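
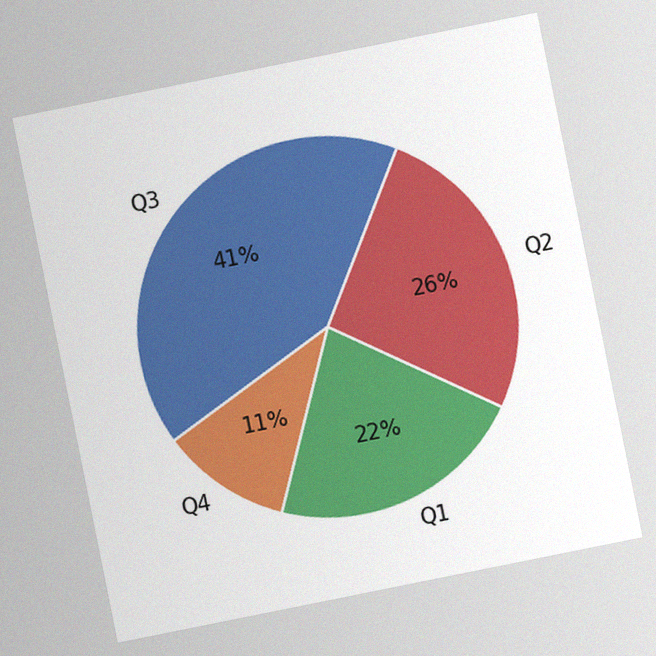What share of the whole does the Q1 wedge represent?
22%

The chart is tilted about 11° counter-clockwise, with some photo noise. The Q1 slice takes up 22% of the pie.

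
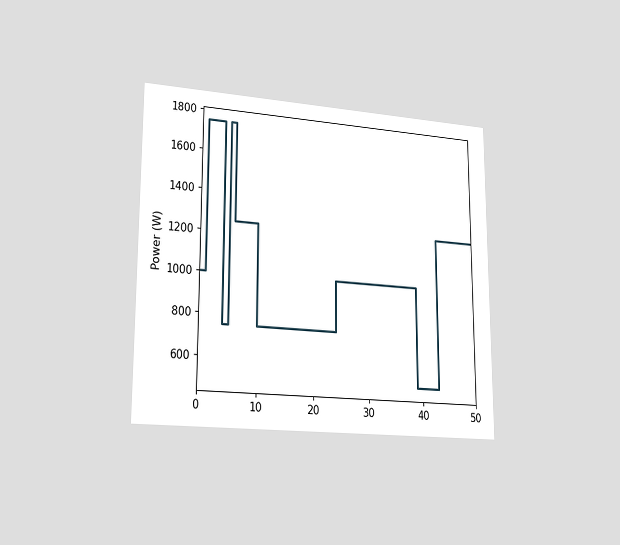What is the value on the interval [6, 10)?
The chart is viewed slightly from the left. On [6, 10) the step sits at 1250W.

1250W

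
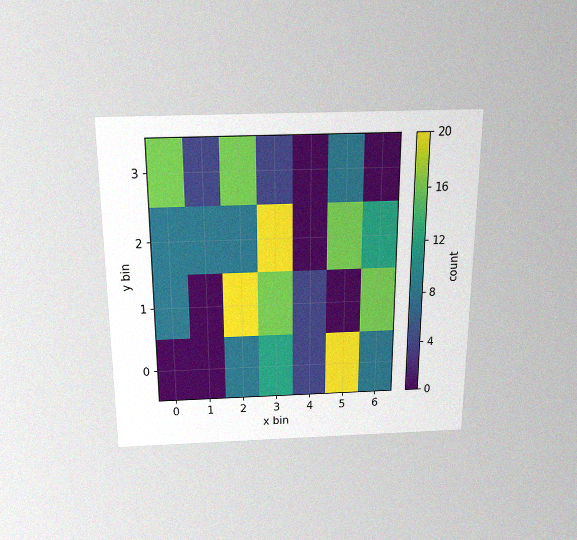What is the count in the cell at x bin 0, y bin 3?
The chart is viewed slightly from above, with some photo noise. Matching the cell (0, 3) against the colorbar gives 16.

16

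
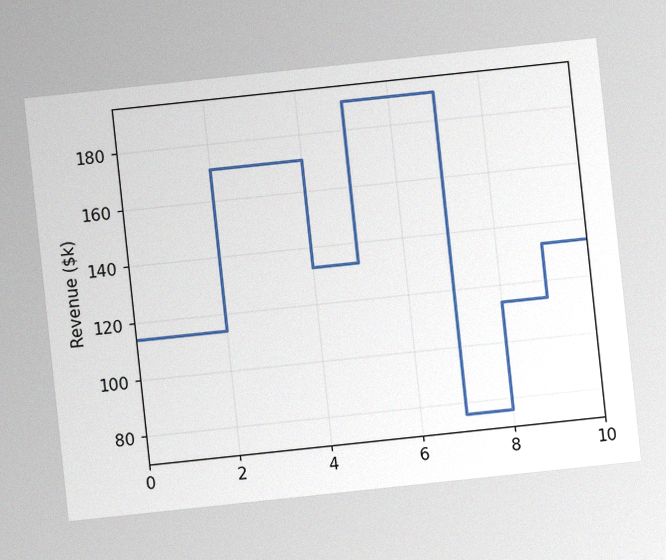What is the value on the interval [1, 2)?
The chart is tilted about 6° counter-clockwise, with some photo noise. On [1, 2) the step sits at $114k.

$114k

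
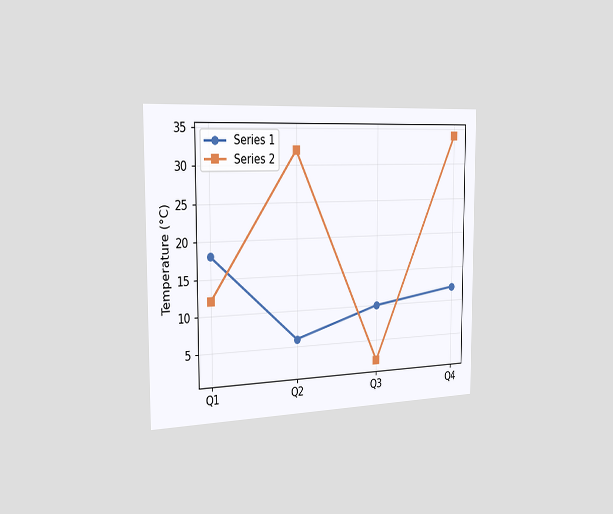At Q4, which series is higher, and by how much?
The chart is viewed slightly from the left. At Q4, Series 2 sits above the other line by 22°C.

Series 2, by 22°C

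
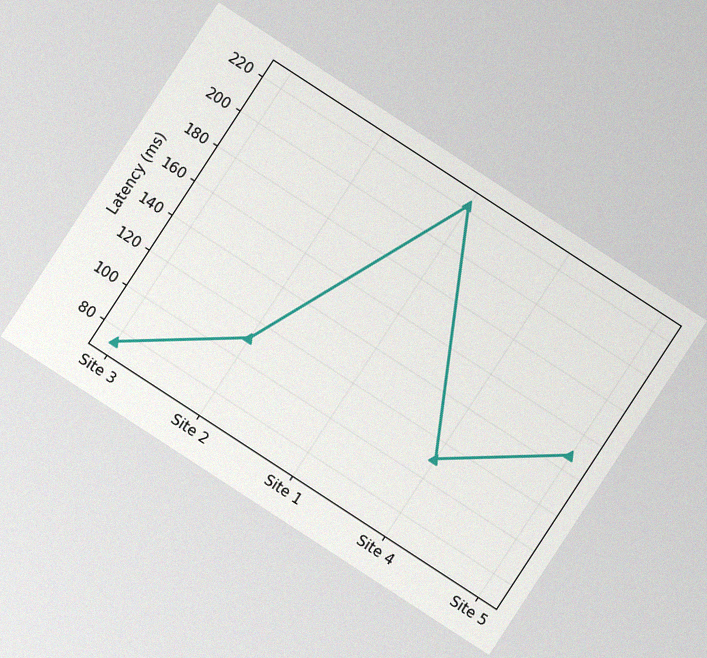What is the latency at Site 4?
111ms

The chart is tilted about 33° clockwise, with some photo noise. At Site 4, the line is at 111ms.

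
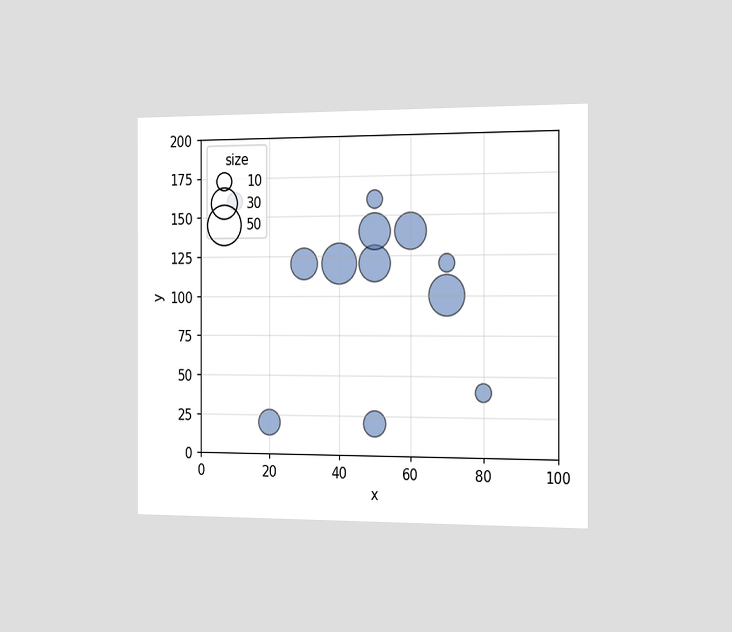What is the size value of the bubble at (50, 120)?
40

The chart is viewed slightly from the right. Matching the bubble at (50, 120) against the size legend gives 40.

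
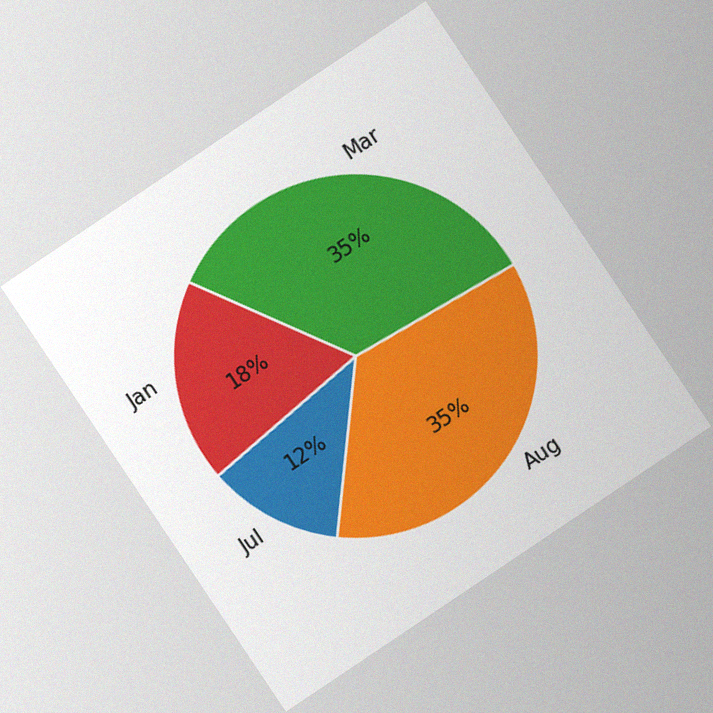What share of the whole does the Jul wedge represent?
The chart is tilted about 34° counter-clockwise, with some photo noise. The Jul slice takes up 12% of the pie.

12%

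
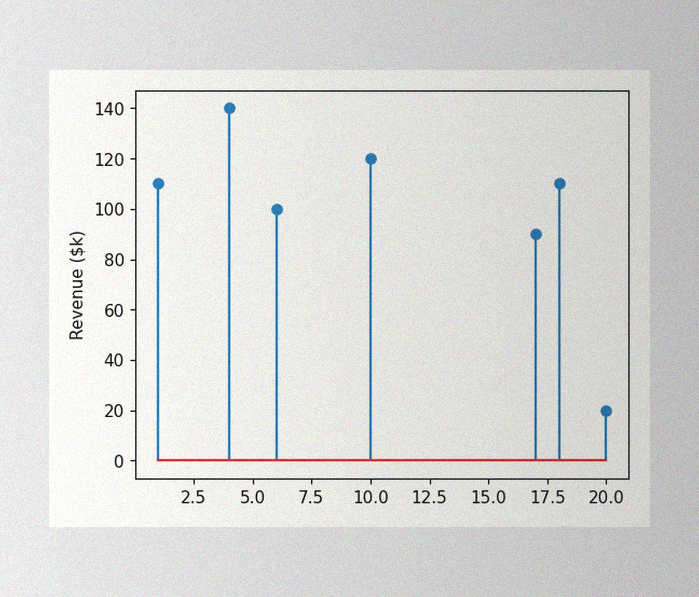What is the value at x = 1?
$110k

The image has some photo noise and uneven lighting. The stem at x=1 reaches $110k.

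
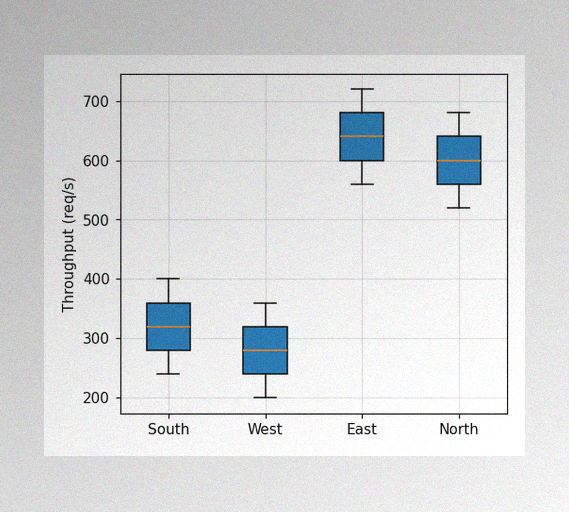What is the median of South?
320req/s

The image has some photo noise and uneven lighting. The median line in the South box sits at 320req/s.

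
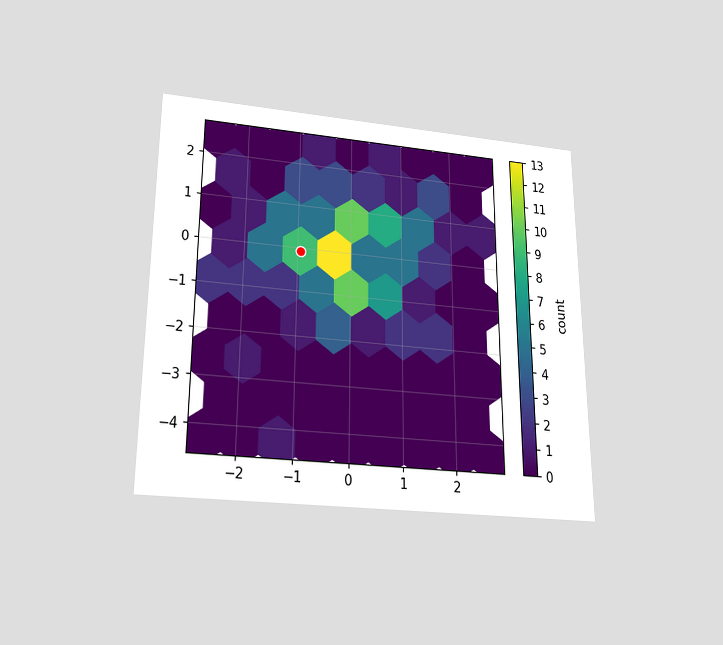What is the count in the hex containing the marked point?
9

The chart is viewed slightly from below. The marked hex reads 9 on the colorbar.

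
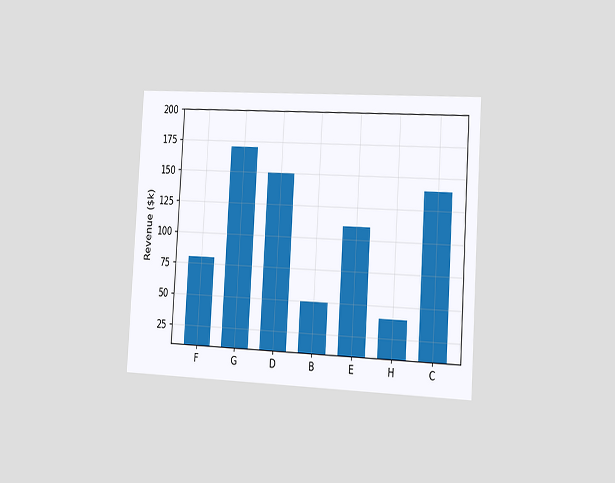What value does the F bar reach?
The chart is tilted about 4° clockwise and viewed slightly from the right. Reading along the chart's y-axis, the F bar reaches $80k.

$80k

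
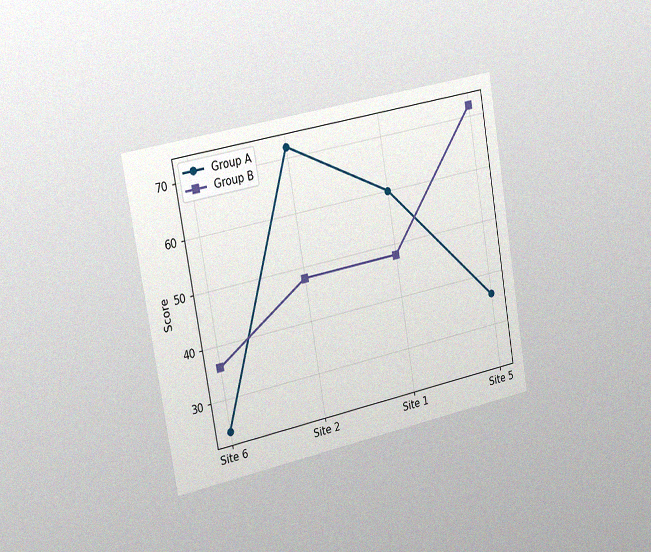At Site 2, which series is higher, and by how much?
Group A, by 24

The chart is tilted about 10° counter-clockwise and viewed slightly from the left, with some photo noise. At Site 2, Group A sits above the other line by 24.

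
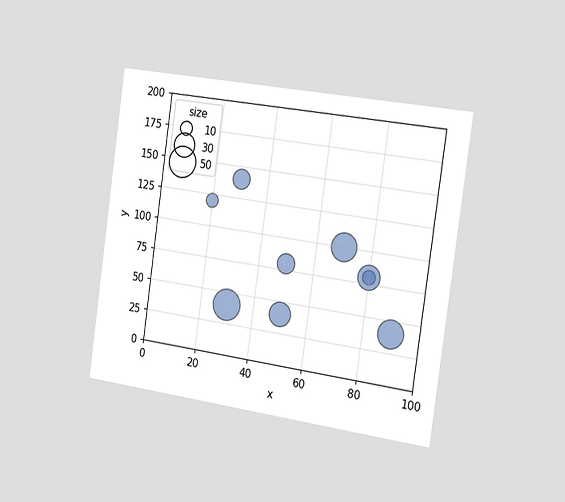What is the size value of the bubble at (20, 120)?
The chart is tilted about 8° clockwise and viewed slightly from the right. Matching the bubble at (20, 120) against the size legend gives 10.

10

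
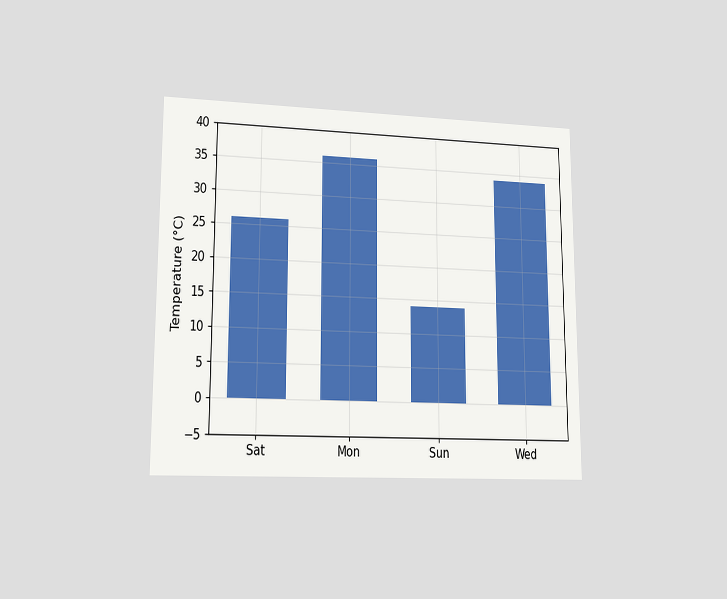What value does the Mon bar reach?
36°C

The chart is viewed at a slight angle. Reading along the chart's y-axis, the Mon bar reaches 36°C.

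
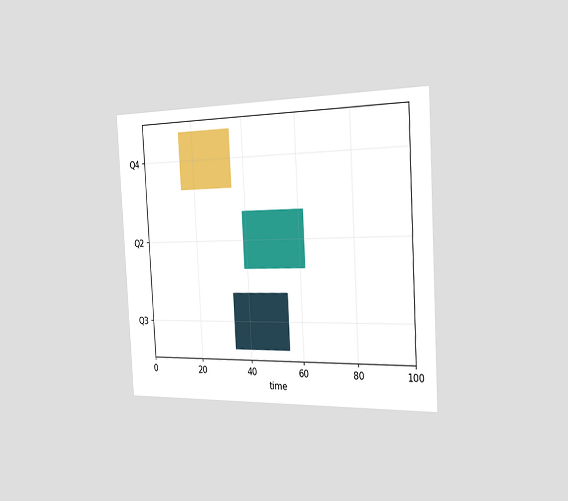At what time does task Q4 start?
The chart is tilted about 3° counter-clockwise and viewed slightly from the right. The Q4 bar begins at t=15.

15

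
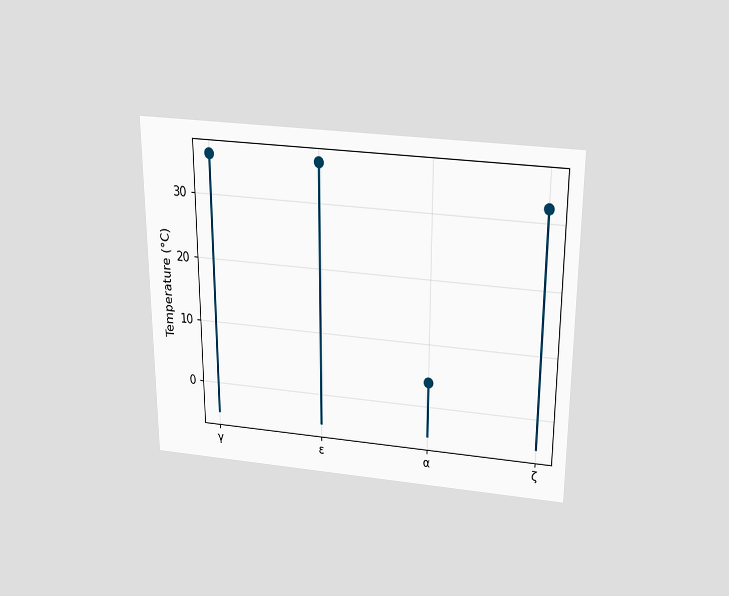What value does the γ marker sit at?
36°C

The chart is viewed slightly from above. The γ marker sits at 36°C.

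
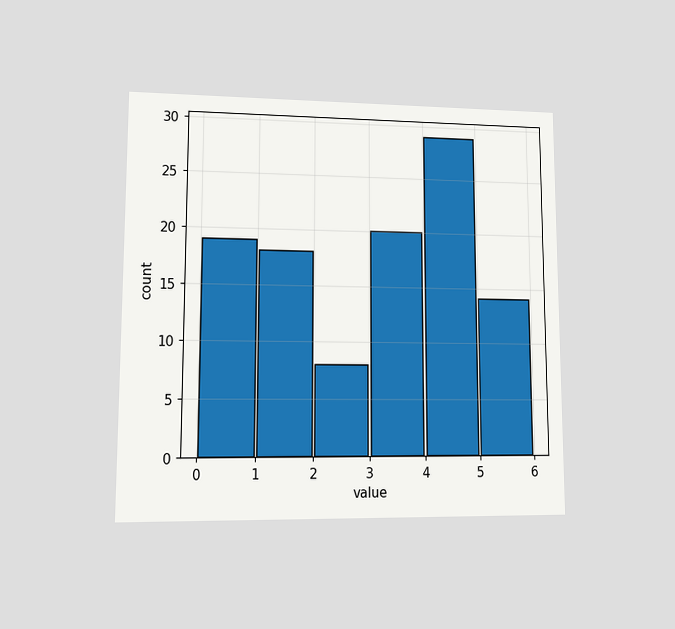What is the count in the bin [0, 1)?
19

The chart is viewed at a slight angle. The [0, 1) bin has height 19.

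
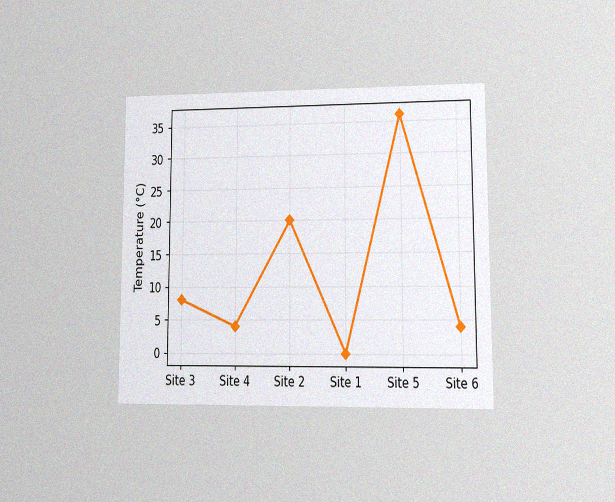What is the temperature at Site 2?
20°C

The chart is viewed at a slight angle, with some photo noise. At Site 2, the line is at 20°C.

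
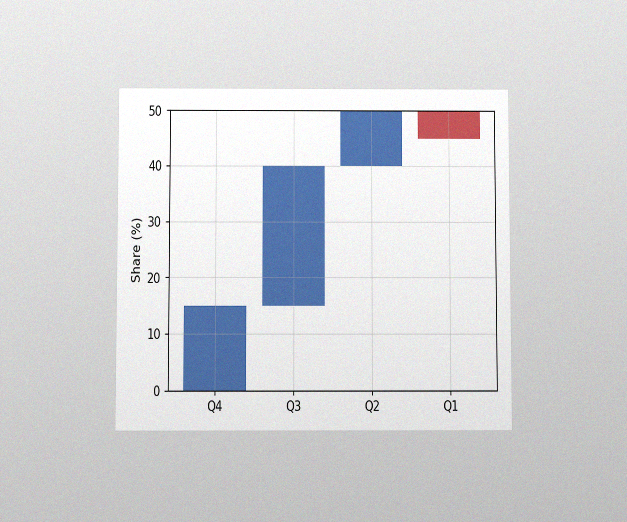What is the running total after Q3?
The chart is viewed slightly from below, with some photo noise. After Q3 the running total reaches 40%.

40%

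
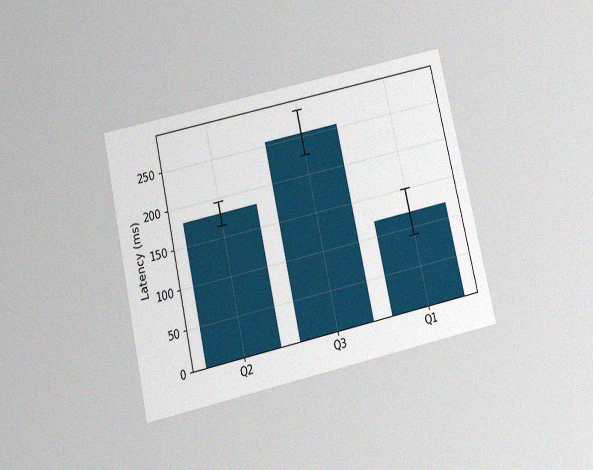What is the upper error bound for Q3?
285ms

The chart is tilted about 13° counter-clockwise and viewed slightly from below, with some photo noise. The Q3 bar's upper whisker reaches 285ms.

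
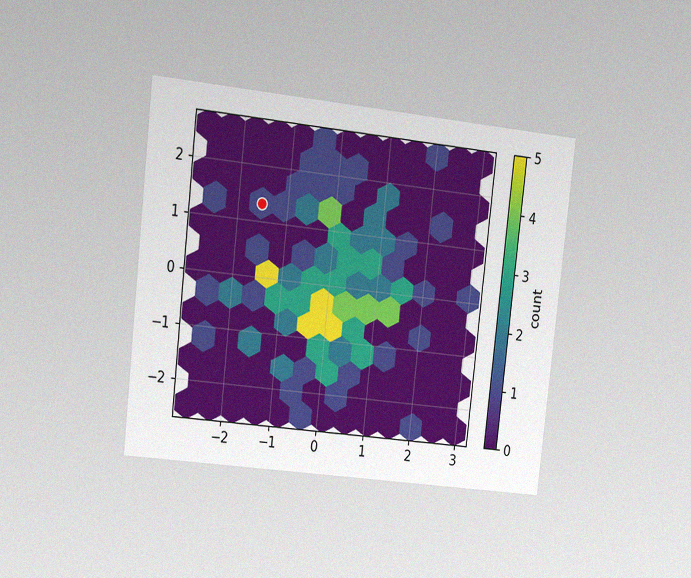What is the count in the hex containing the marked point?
The chart is tilted about 6° clockwise and viewed at a slight angle, with some photo noise. The marked hex reads 1 on the colorbar.

1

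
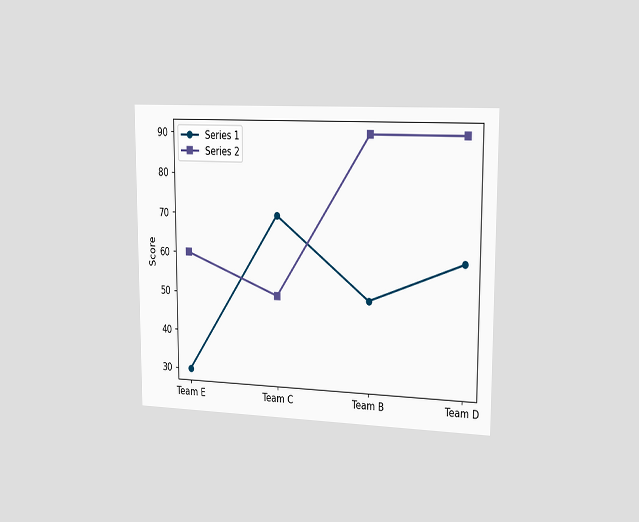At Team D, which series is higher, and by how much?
The chart is viewed slightly from the right. At Team D, Series 2 sits above the other line by 30.

Series 2, by 30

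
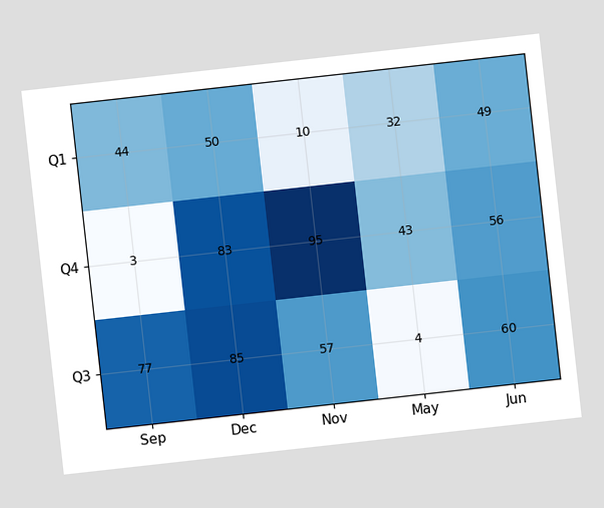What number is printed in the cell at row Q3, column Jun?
The chart is tilted about 6° counter-clockwise. The (Q3, Jun) cell reads 60.

60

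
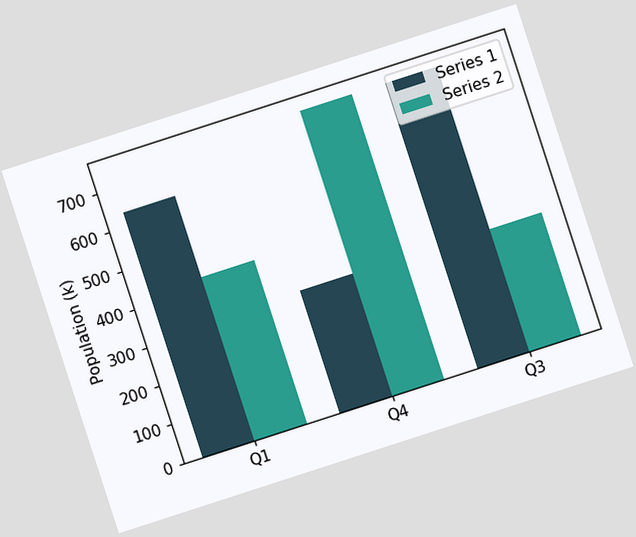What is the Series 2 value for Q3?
The chart is tilted about 18° counter-clockwise. The Series 2 bar at Q3 reaches 318k on the y-axis.

318k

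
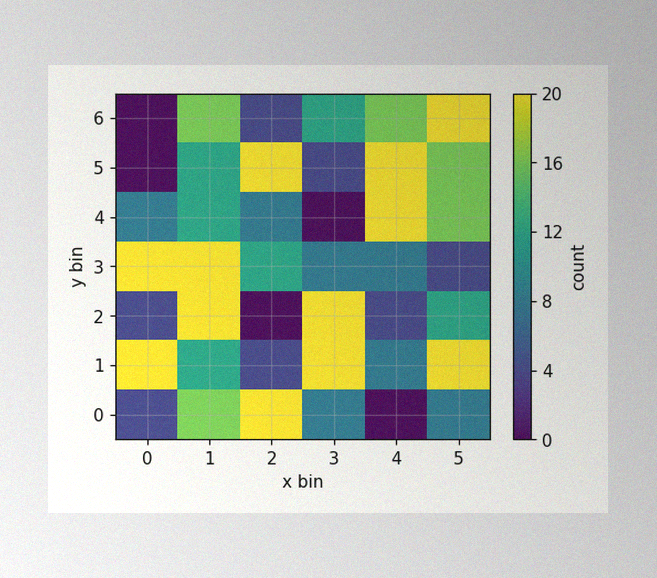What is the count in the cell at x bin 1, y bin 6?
16

The image has some photo noise and uneven lighting. Matching the cell (1, 6) against the colorbar gives 16.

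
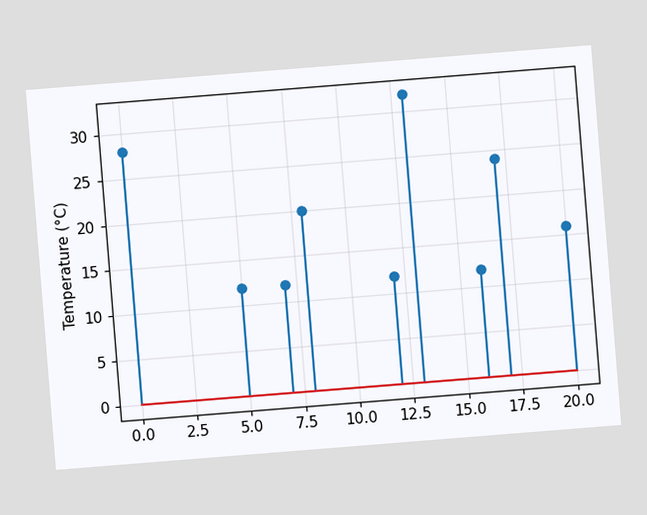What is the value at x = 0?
The chart is tilted about 5° counter-clockwise. The stem at x=0 reaches 28°C.

28°C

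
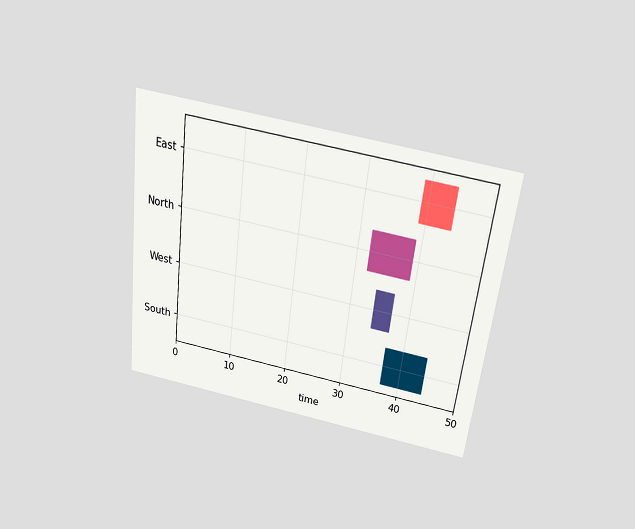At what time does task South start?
37

The chart is tilted about 7° clockwise and viewed slightly from above. The South bar begins at t=37.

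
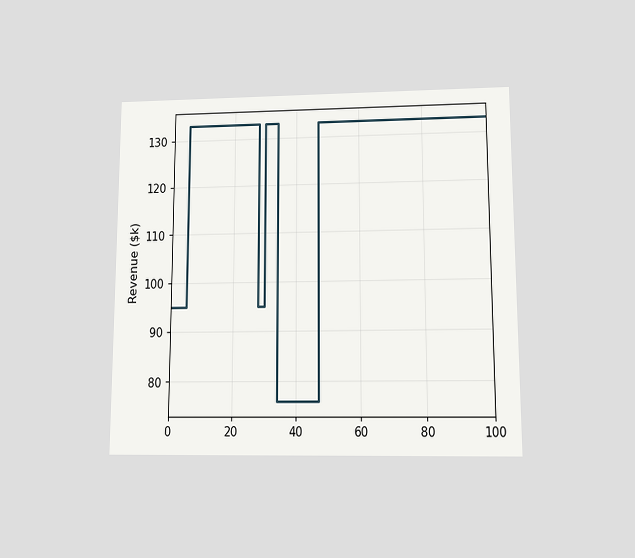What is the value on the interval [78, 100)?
$133k

The chart is viewed at a slight angle. On [78, 100) the step sits at $133k.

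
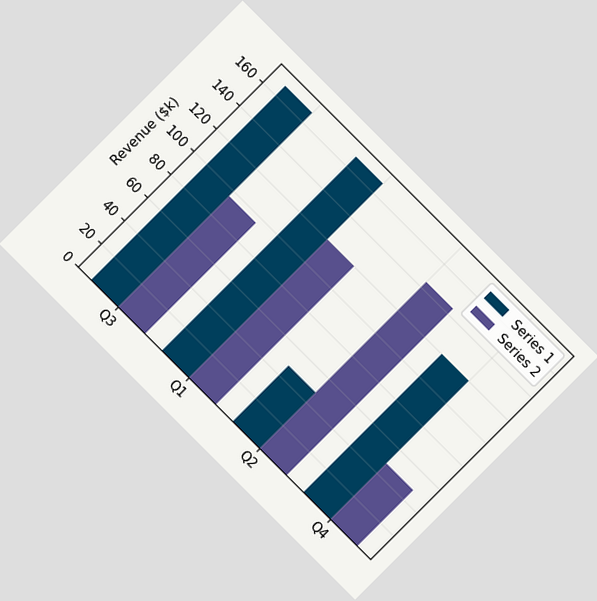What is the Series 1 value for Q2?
The chart is tilted about 45° clockwise. The Series 1 bar at Q2 reaches $48k on the y-axis.

$48k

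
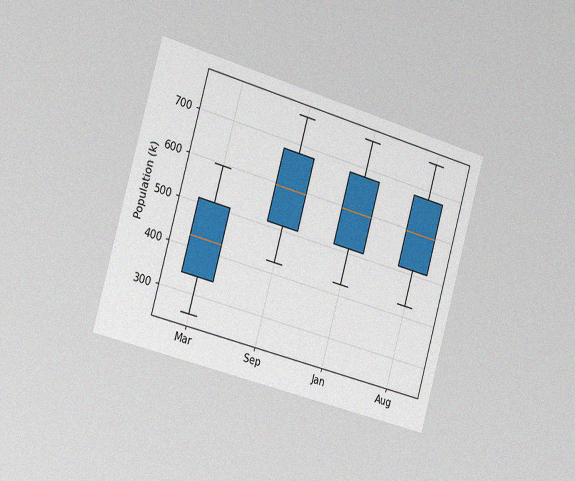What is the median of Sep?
595k

The chart is tilted about 16° clockwise and viewed slightly from the left, with some photo noise. The median line in the Sep box sits at 595k.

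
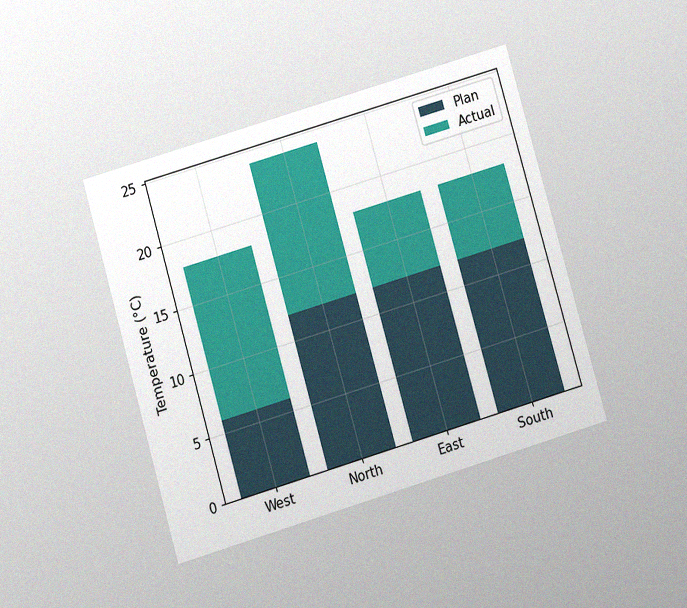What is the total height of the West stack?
18°C

The chart is tilted about 16° counter-clockwise and viewed slightly from below, with some photo noise. The West stack's top reaches 18°C on the y-axis.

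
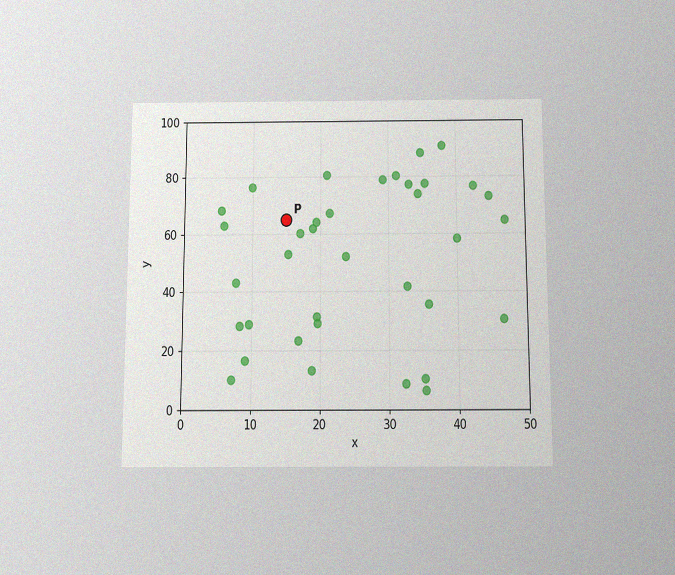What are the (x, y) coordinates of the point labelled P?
(15, 65)

The chart is viewed slightly from below, with some photo noise. Following the gridlines from P to each axis, P sits at (15, 65).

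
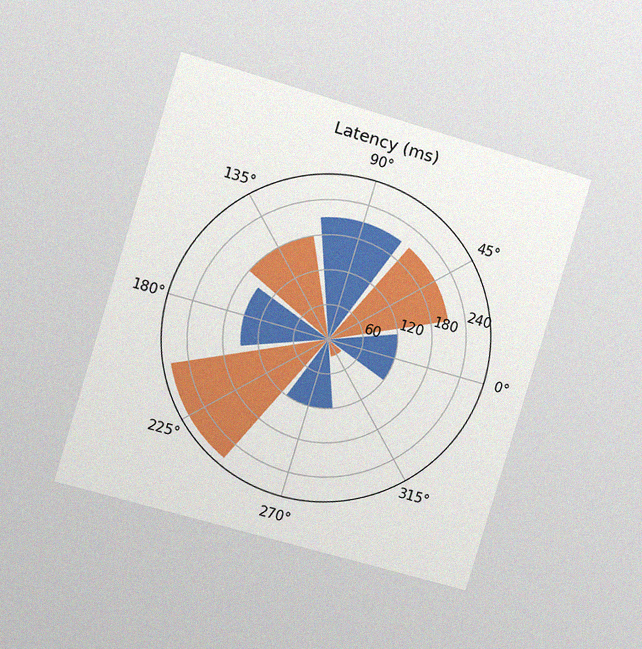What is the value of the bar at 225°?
270ms

The chart is tilted about 17° clockwise and viewed slightly from the left, with some photo noise. The bar at 225° reaches 270ms on the radial axis.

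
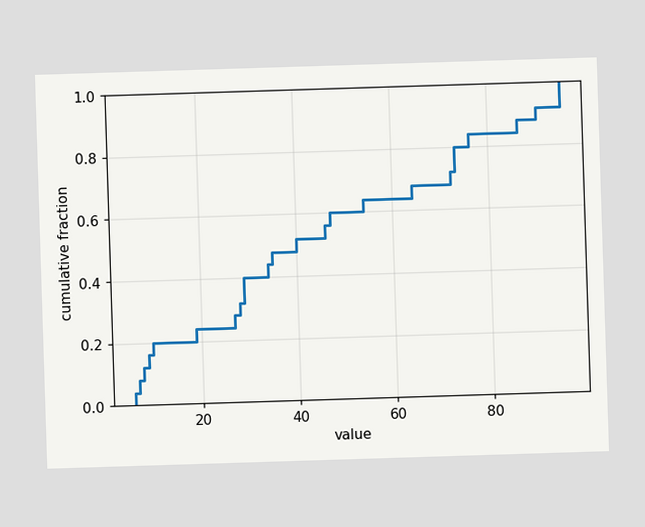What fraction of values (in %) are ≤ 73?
At x=73 the ECDF step is at 80%.

80%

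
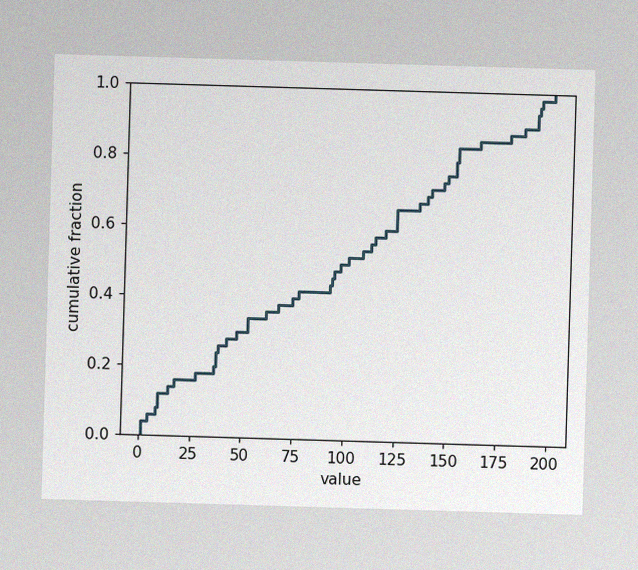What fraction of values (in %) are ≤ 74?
40%

The image has some photo noise and uneven lighting. At x=74 the ECDF step is at 40%.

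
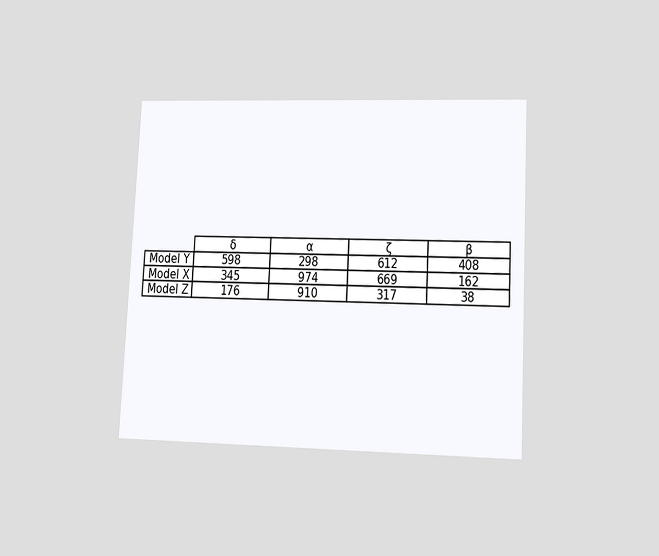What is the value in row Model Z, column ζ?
317

The chart is tilted about 3° clockwise and viewed at a slight angle. The (Model Z, ζ) cell reads 317.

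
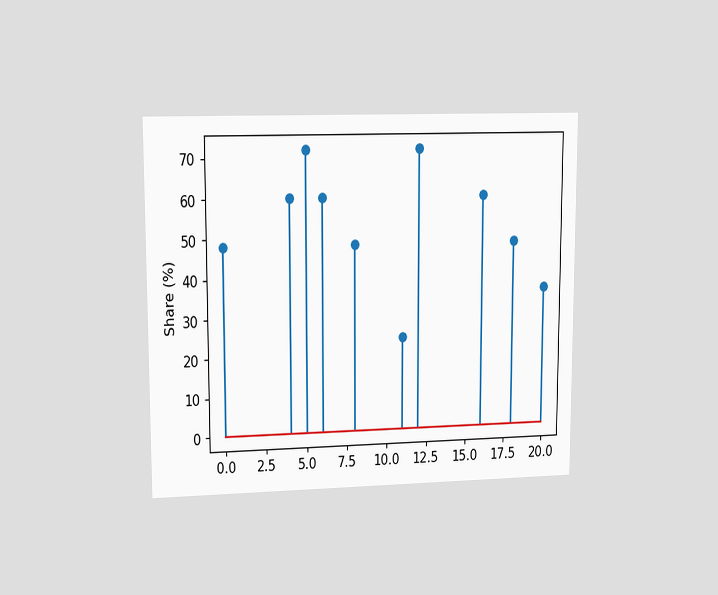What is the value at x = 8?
48%

The chart is viewed at a slight angle. The stem at x=8 reaches 48%.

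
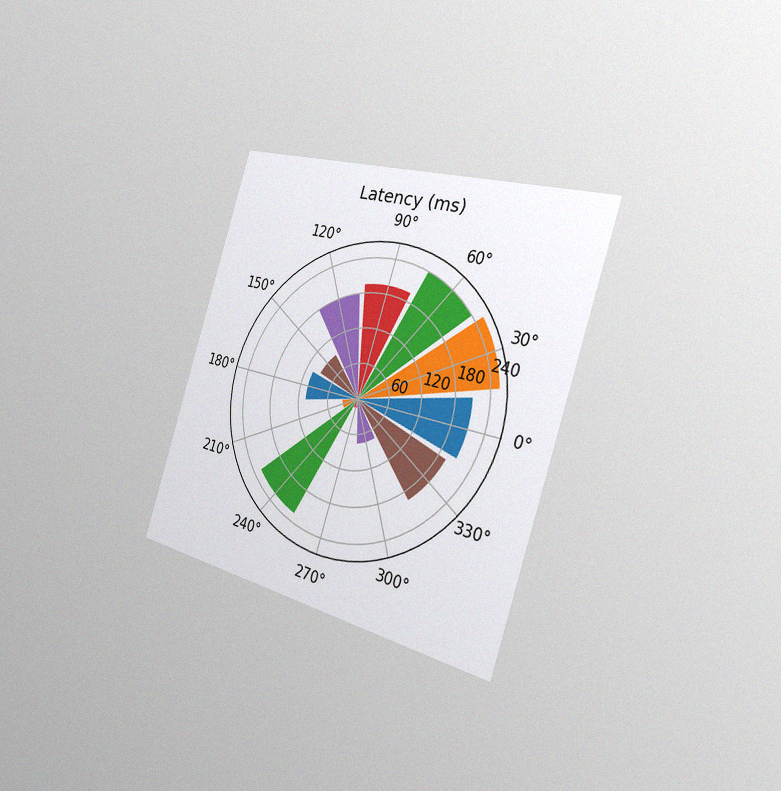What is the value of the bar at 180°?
105ms

The chart is tilted about 18° clockwise and viewed slightly from the right, with some photo noise. The bar at 180° reaches 105ms on the radial axis.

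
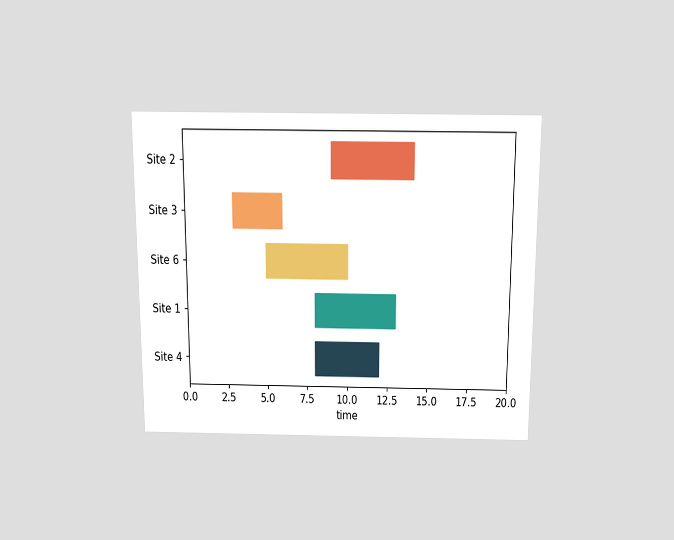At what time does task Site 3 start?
3

The chart is viewed slightly from above. The Site 3 bar begins at t=3.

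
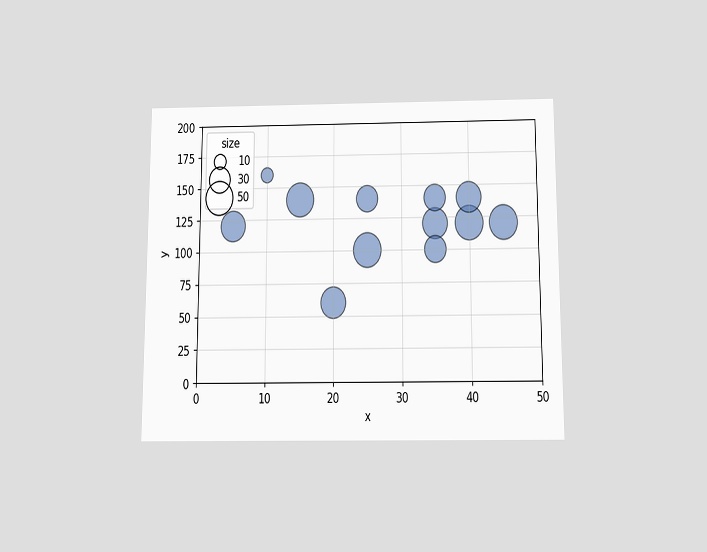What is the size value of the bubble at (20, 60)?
40

The chart is viewed slightly from below. Matching the bubble at (20, 60) against the size legend gives 40.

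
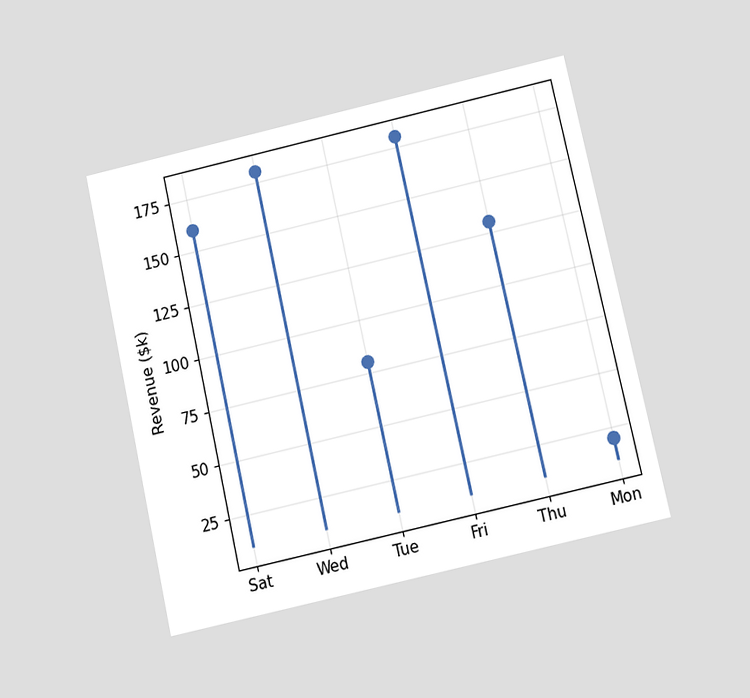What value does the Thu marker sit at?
$130k

The chart is tilted about 13° counter-clockwise and viewed slightly from below. The Thu marker sits at $130k.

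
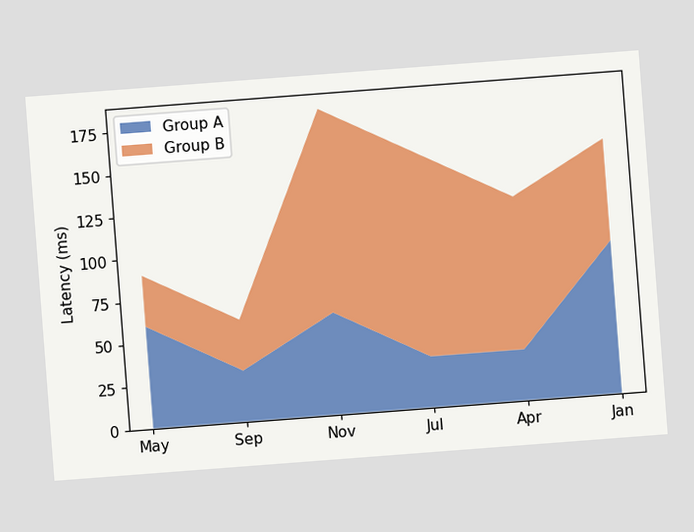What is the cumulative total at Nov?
The chart is tilted about 4° counter-clockwise. The stacked total at Nov reaches 180ms.

180ms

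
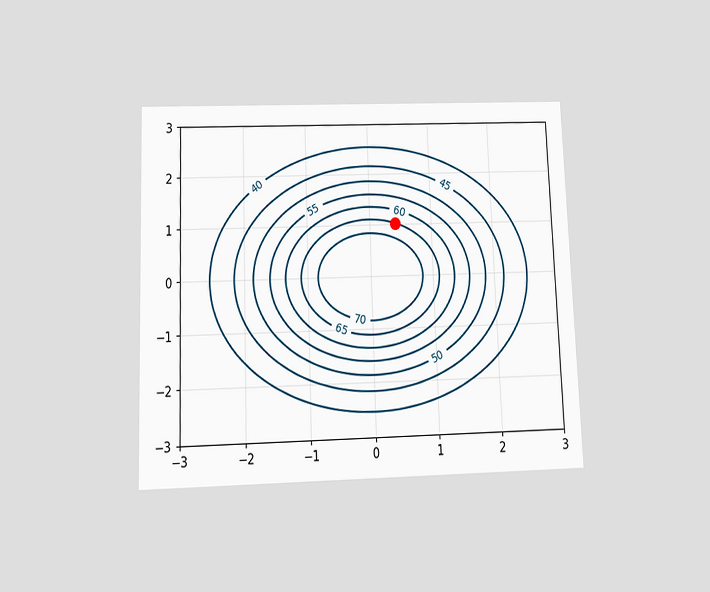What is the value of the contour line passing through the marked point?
65

The chart is viewed at a slight angle. The marked point sits on the contour labelled 65.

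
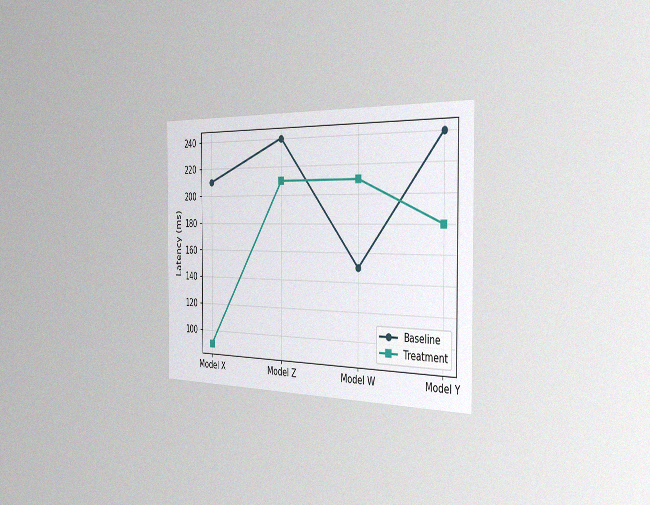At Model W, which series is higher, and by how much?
Treatment, by 60ms

The chart is viewed slightly from the right, with some photo noise. At Model W, Treatment sits above the other line by 60ms.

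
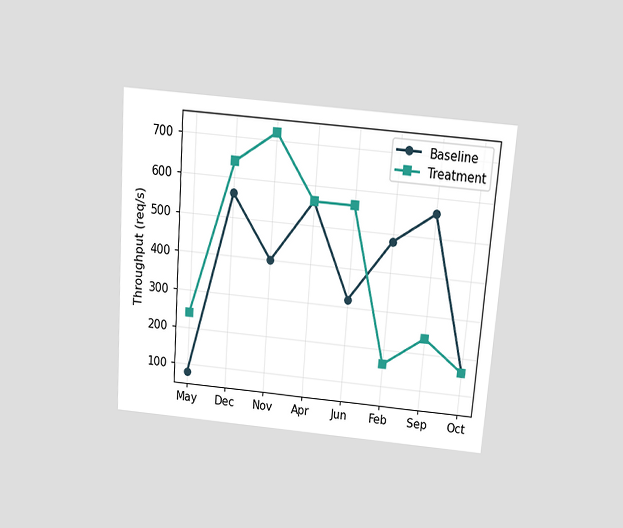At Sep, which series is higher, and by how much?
The chart is tilted about 4° clockwise and viewed slightly from above. At Sep, Baseline sits above the other line by 320req/s.

Baseline, by 320req/s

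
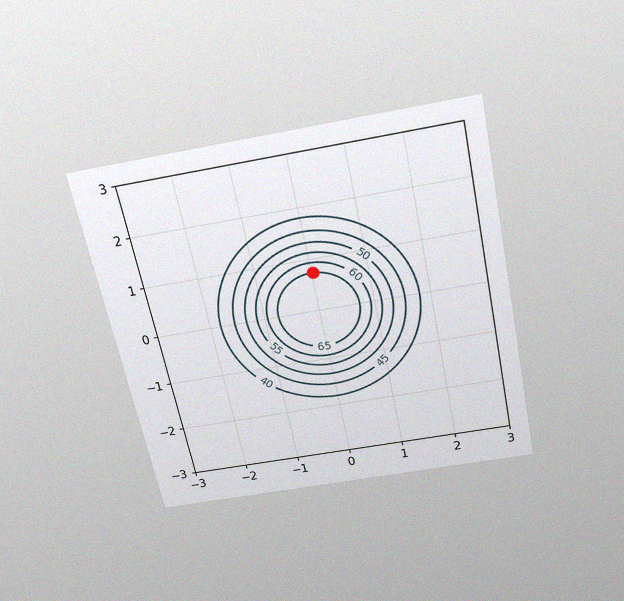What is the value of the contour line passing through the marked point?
The chart is tilted about 12° counter-clockwise and viewed slightly from above, with some photo noise. The marked point sits on the contour labelled 65.

65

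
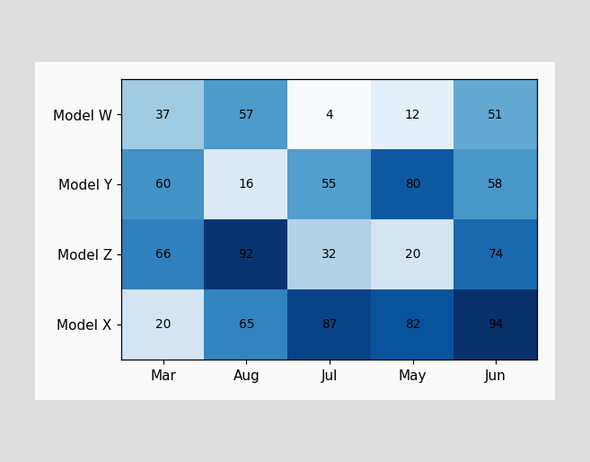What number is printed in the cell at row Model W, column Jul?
4

The (Model W, Jul) cell reads 4.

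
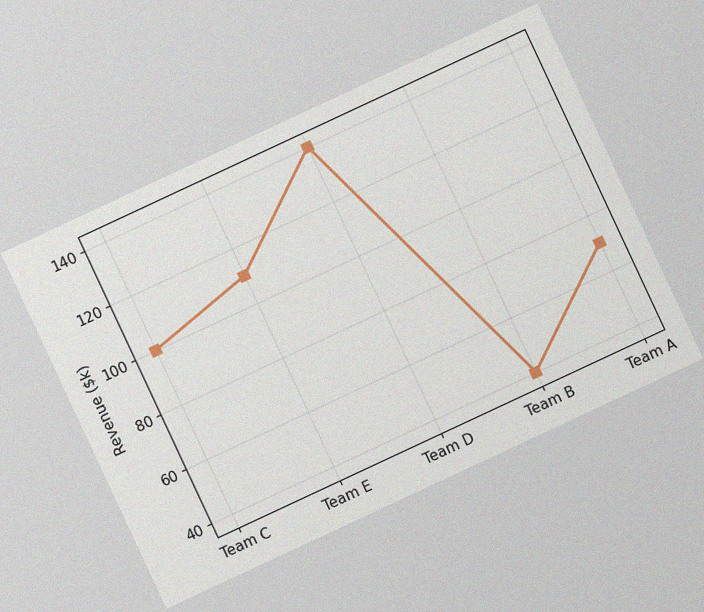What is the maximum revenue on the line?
The chart is tilted about 25° counter-clockwise, with some photo noise. The highest point is at Team D, and reading across to the y-axis gives $140k.

$140k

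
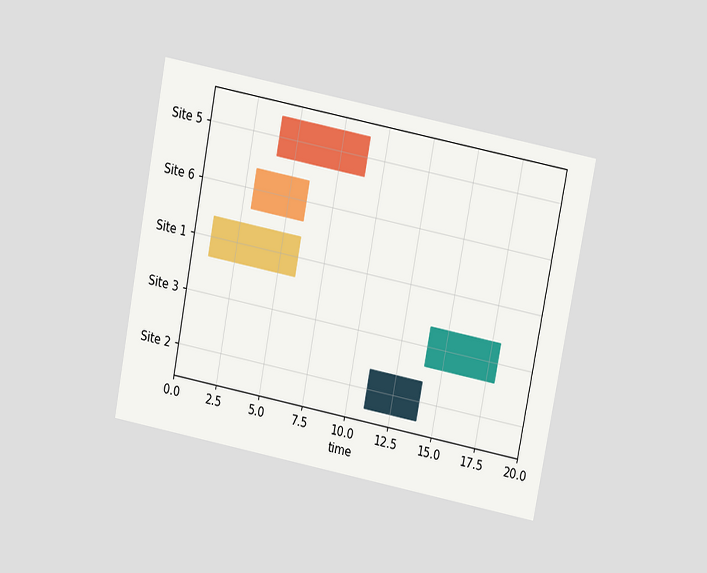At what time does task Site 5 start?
The chart is tilted about 11° clockwise and viewed at a slight angle. The Site 5 bar begins at t=4.

4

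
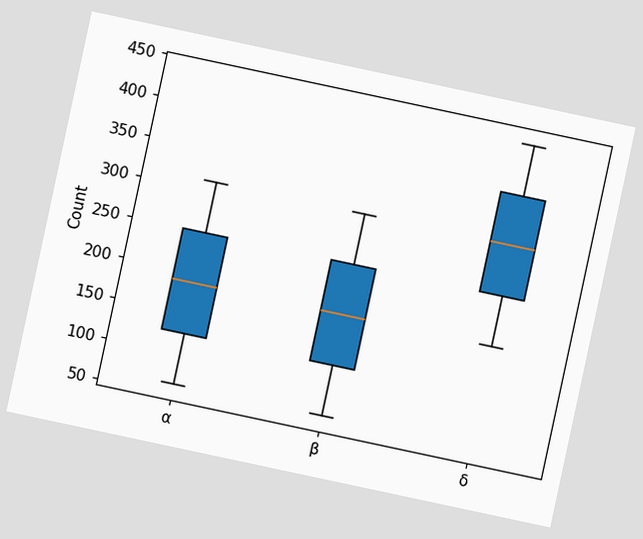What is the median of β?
The chart is tilted about 12° clockwise. The median line in the β box sits at 186.

186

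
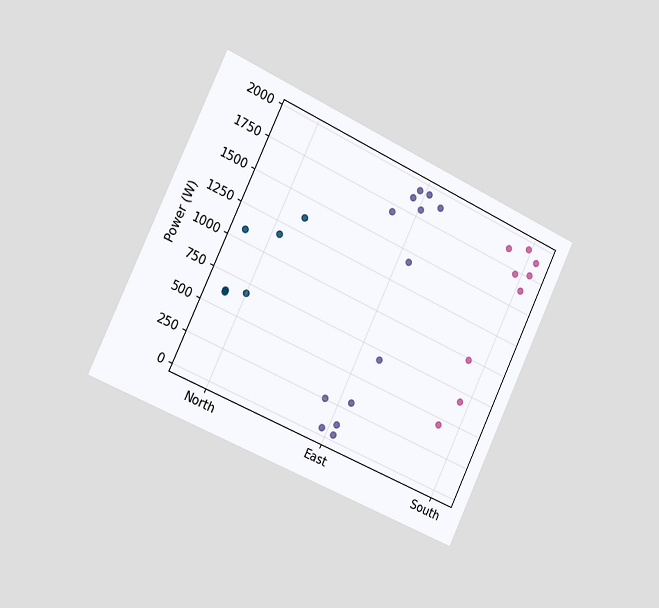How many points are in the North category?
The chart is tilted about 25° clockwise and viewed slightly from the left. Counting the markers in the North column gives 6.

6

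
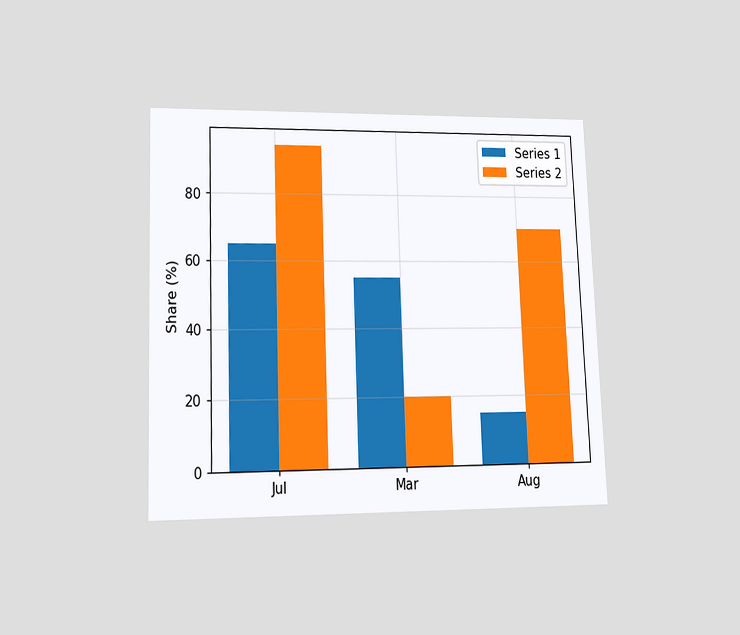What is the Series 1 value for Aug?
The chart is tilted about 2° counter-clockwise and viewed at a slight angle. The Series 1 bar at Aug reaches 15% on the y-axis.

15%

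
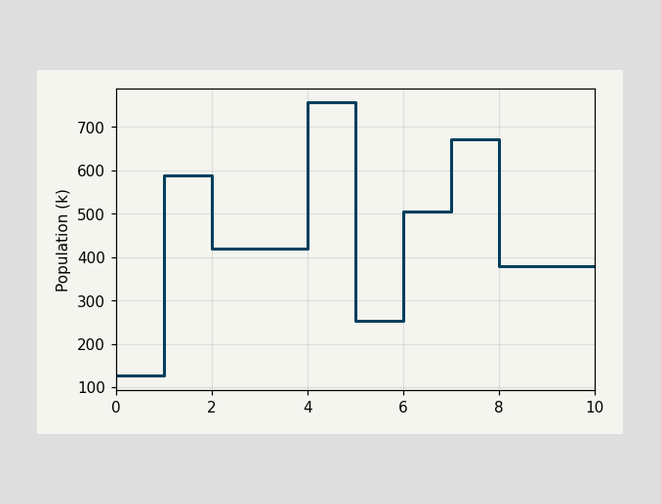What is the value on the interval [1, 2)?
588k

On [1, 2) the step sits at 588k.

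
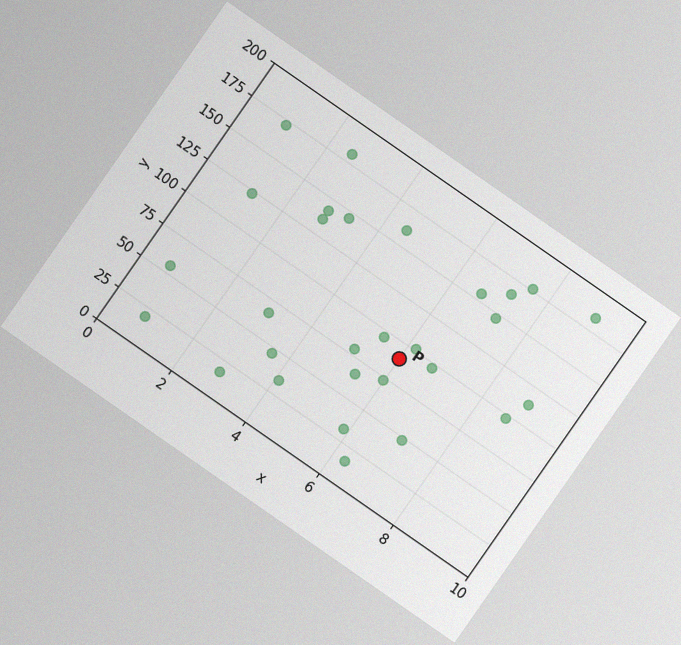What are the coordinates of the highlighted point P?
The chart is tilted about 35° clockwise, with some photo noise. Following the gridlines from P to each axis, P sits at (6, 90).

(6, 90)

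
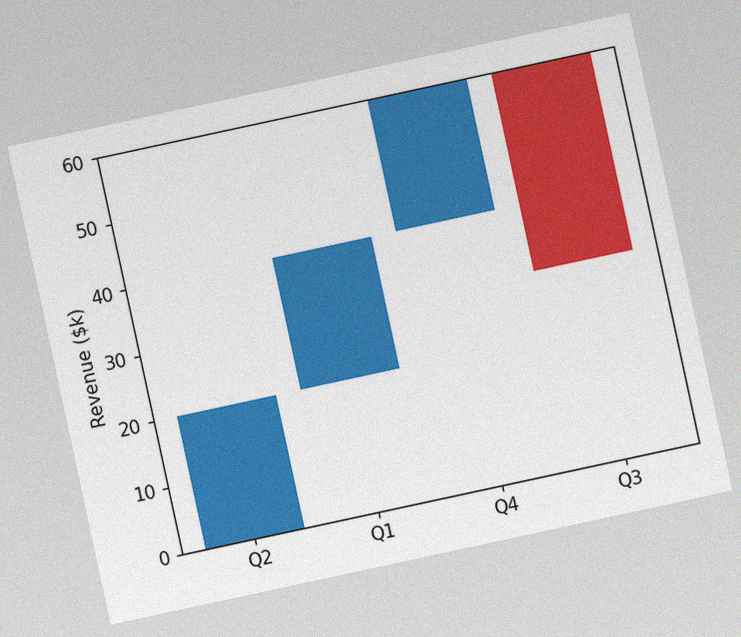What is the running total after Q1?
The chart is tilted about 12° counter-clockwise, with some photo noise. After Q1 the running total reaches $40k.

$40k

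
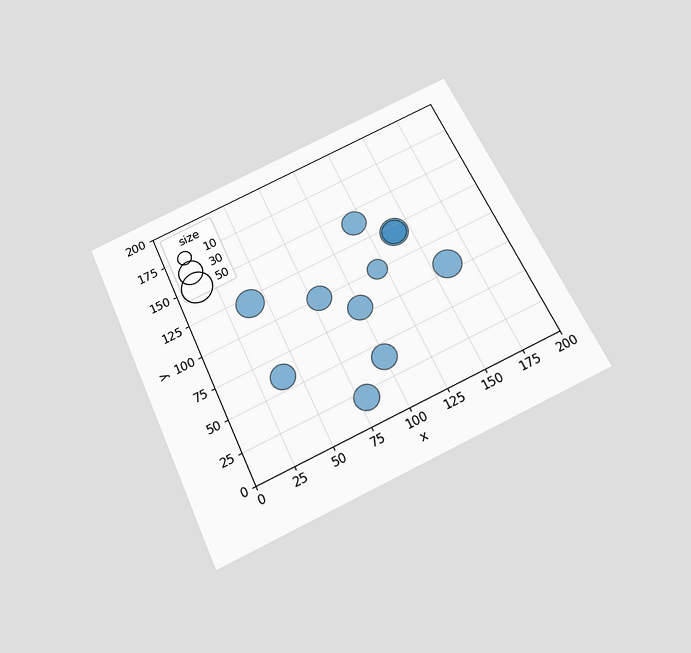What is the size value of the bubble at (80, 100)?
The chart is tilted about 25° counter-clockwise and viewed slightly from below. Matching the bubble at (80, 100) against the size legend gives 30.

30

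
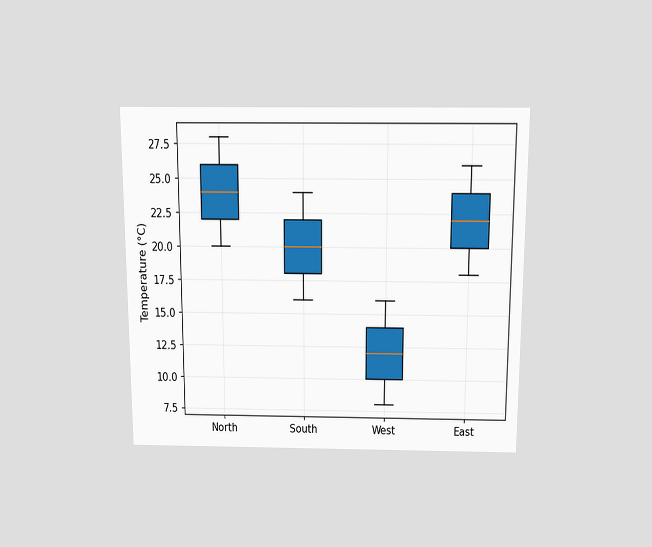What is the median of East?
22°C

The chart is viewed slightly from above. The median line in the East box sits at 22°C.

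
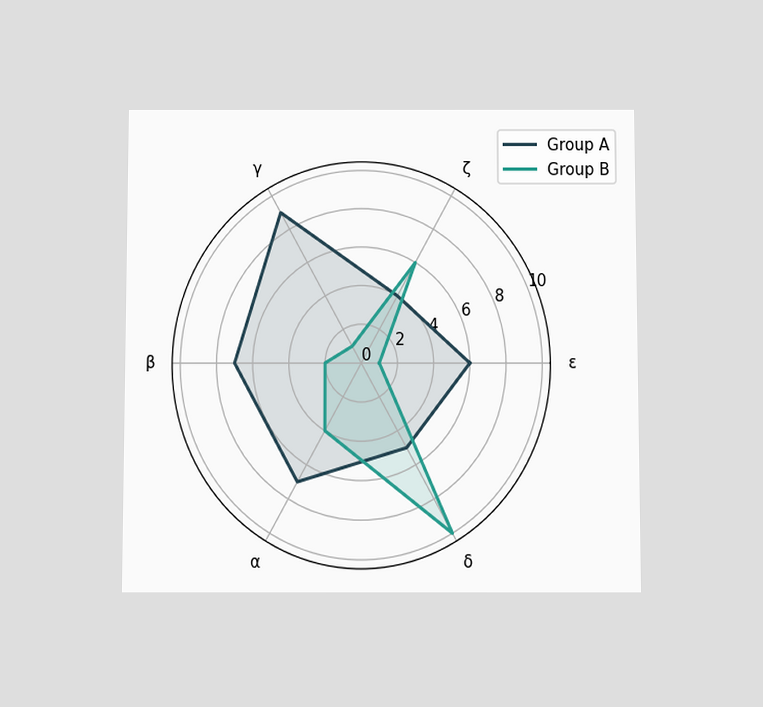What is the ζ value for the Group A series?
4

The chart is viewed slightly from below. On the ζ axis, Group A reaches 4.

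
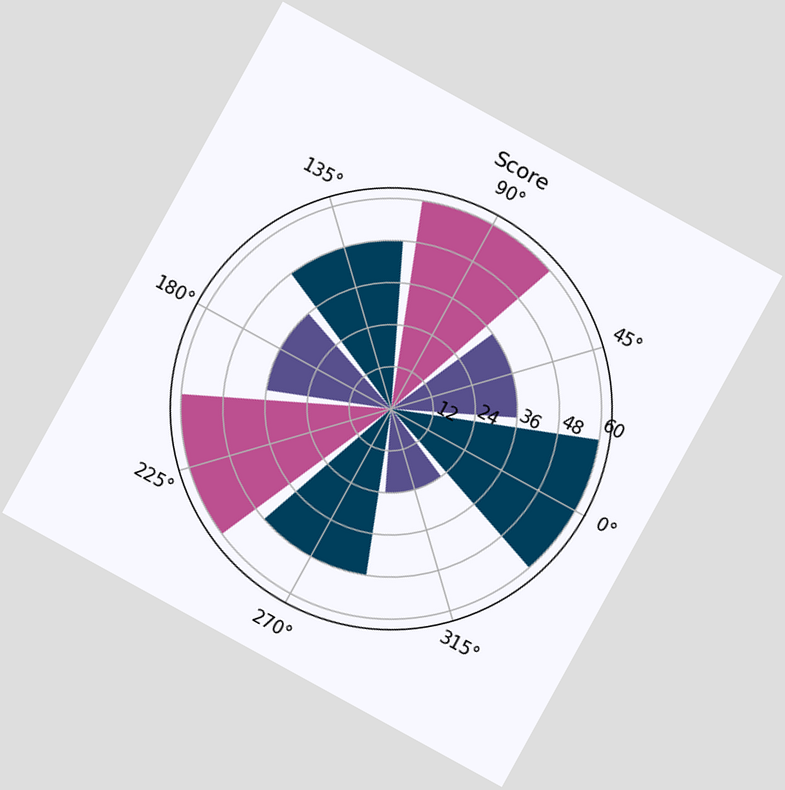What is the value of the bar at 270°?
The chart is tilted about 29° clockwise. The bar at 270° reaches 48 on the radial axis.

48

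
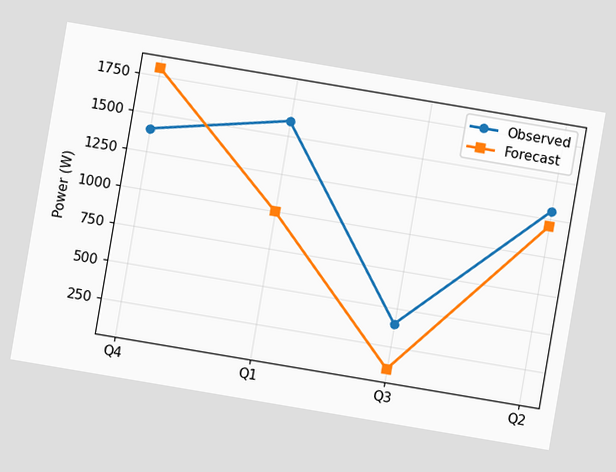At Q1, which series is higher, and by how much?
Observed, by 600W

The chart is tilted about 10° clockwise. At Q1, Observed sits above the other line by 600W.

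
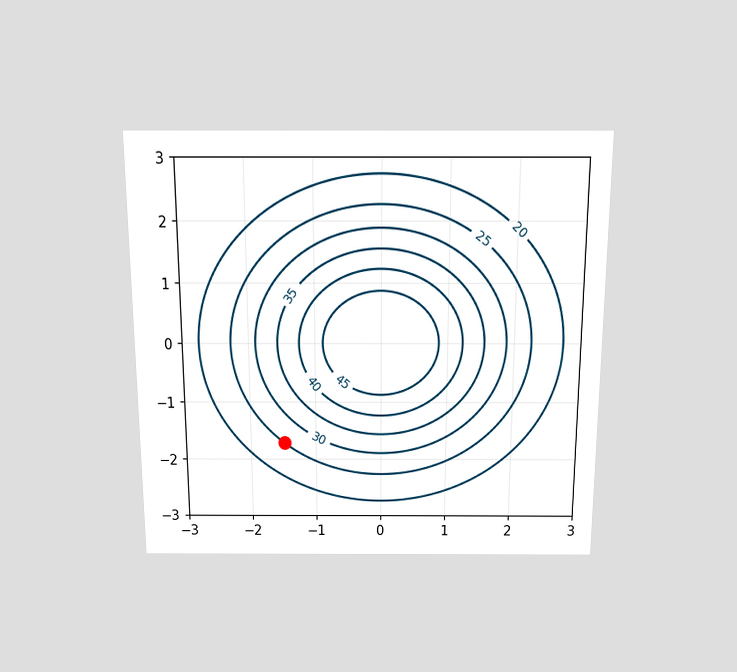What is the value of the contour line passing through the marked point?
The chart is viewed slightly from above. The marked point sits on the contour labelled 25.

25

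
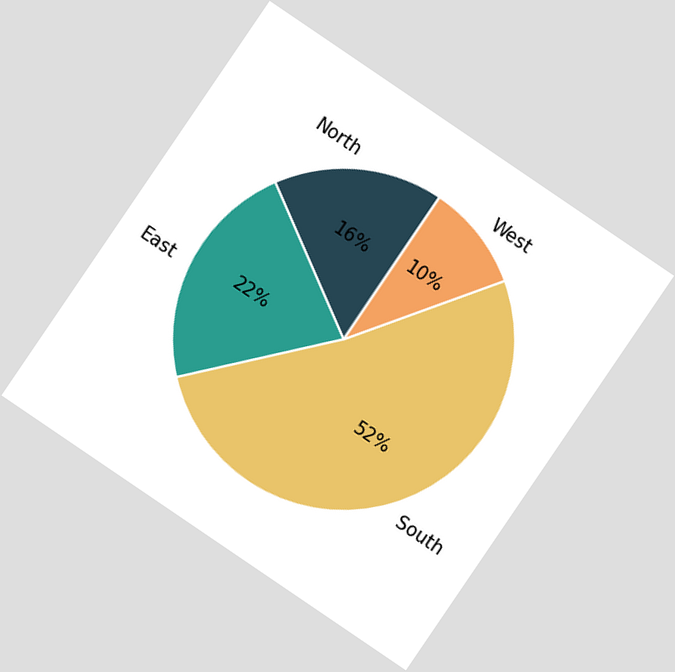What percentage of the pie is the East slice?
22%

The chart is tilted about 34° clockwise. The East slice takes up 22% of the pie.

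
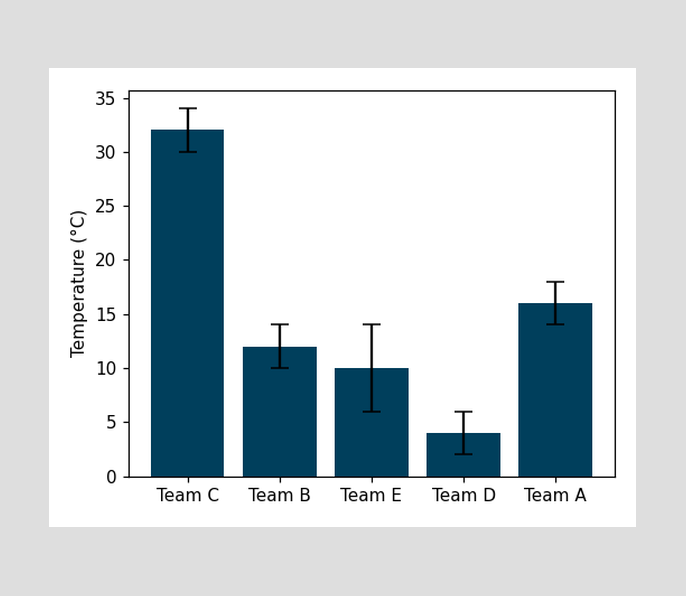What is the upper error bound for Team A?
The Team A bar's upper whisker reaches 18°C.

18°C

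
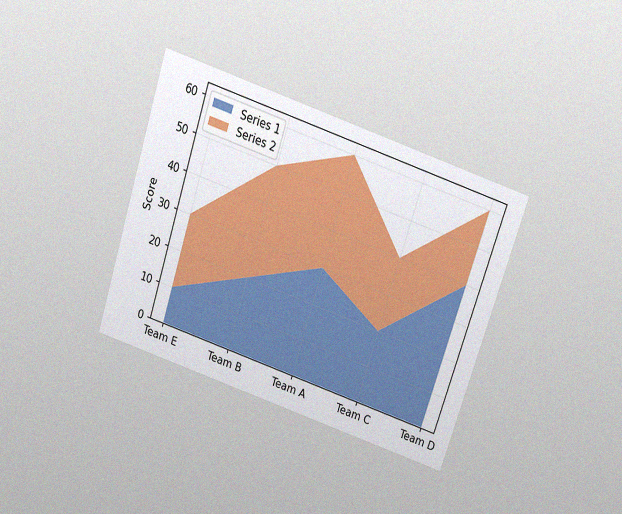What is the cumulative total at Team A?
60

The chart is tilted about 18° clockwise and viewed slightly from above, with some photo noise. The stacked total at Team A reaches 60.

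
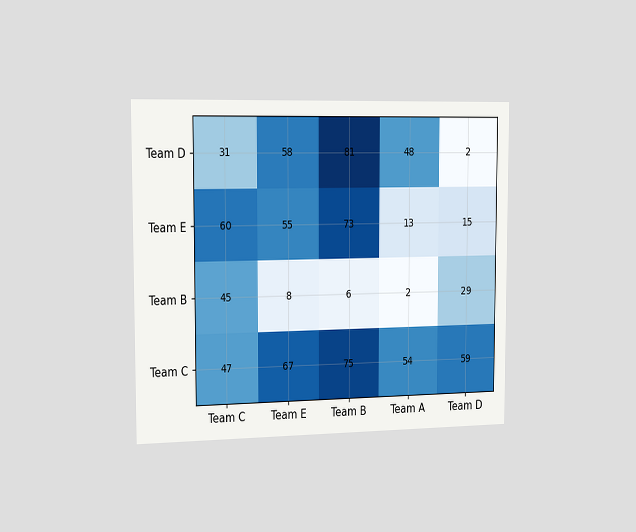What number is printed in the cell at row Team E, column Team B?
The chart is viewed slightly from the left. The (Team E, Team B) cell reads 73.

73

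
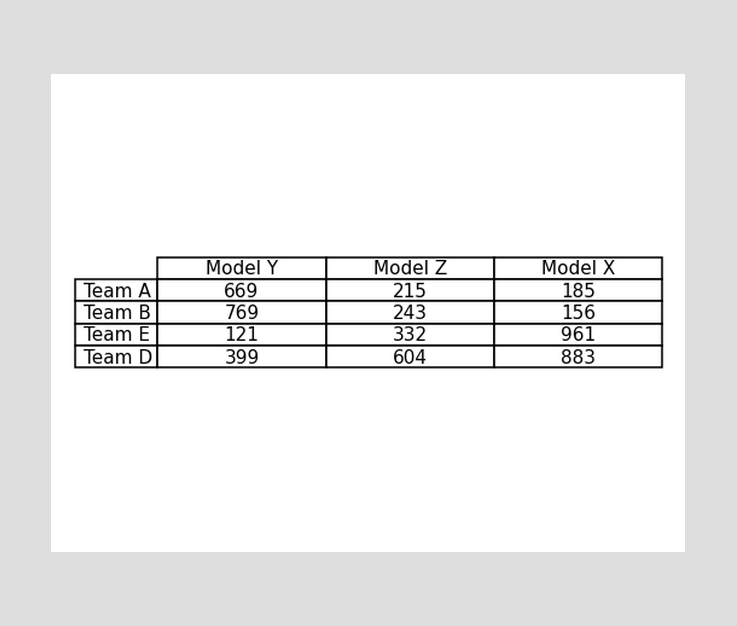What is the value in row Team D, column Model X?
883

The (Team D, Model X) cell reads 883.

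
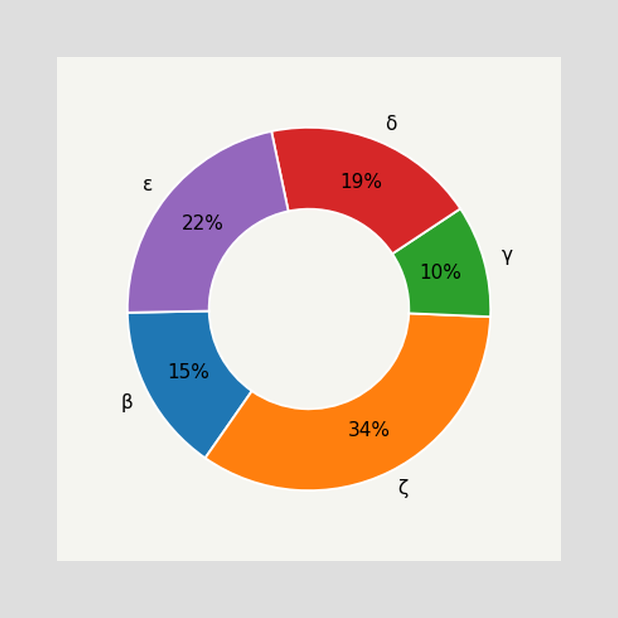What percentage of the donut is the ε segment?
The ε segment takes up 22% of the ring.

22%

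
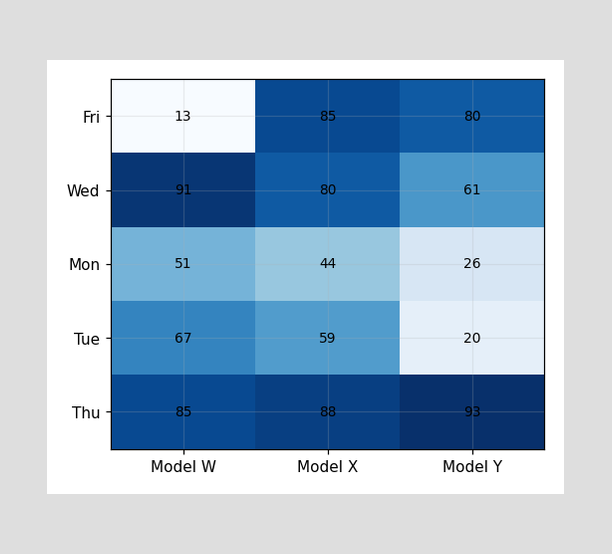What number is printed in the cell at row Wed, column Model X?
The (Wed, Model X) cell reads 80.

80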